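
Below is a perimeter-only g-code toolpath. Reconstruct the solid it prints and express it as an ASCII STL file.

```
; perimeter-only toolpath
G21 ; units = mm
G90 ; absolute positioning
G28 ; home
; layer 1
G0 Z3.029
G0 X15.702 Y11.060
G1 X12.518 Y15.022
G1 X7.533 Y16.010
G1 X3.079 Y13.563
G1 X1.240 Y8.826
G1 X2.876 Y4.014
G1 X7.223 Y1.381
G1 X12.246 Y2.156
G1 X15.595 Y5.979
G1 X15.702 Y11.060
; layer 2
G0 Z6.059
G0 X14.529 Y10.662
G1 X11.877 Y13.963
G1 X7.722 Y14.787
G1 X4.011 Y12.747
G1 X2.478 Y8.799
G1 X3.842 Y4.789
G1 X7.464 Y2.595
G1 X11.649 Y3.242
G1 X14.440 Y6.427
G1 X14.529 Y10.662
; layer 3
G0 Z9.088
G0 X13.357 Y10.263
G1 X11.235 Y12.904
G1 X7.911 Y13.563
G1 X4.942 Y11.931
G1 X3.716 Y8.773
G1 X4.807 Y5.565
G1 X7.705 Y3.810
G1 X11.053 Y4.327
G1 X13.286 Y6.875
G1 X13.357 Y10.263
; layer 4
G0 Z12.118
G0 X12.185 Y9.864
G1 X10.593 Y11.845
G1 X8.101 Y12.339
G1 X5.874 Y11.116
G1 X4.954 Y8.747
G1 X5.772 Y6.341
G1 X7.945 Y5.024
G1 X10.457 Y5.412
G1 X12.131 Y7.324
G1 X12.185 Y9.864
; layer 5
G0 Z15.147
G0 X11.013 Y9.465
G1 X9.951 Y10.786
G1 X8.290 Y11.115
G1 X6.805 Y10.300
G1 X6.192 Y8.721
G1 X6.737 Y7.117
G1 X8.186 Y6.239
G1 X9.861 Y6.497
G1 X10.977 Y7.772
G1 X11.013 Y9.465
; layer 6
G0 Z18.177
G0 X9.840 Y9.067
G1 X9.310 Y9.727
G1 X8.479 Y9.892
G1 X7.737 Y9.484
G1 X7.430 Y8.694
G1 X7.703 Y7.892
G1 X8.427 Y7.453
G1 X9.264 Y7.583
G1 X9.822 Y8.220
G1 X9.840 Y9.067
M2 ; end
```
solid part
  facet normal 0.0000 0.0000 -1.0000
    outer loop
      vertex 7.344 17.234 0.000
      vertex 13.160 16.081 0.000
      vertex 16.874 11.459 0.000
    endloop
  endfacet
  facet normal 0.0000 0.0000 -1.0000
    outer loop
      vertex 2.148 14.379 0.000
      vertex 7.344 17.234 0.000
      vertex 16.874 11.459 0.000
    endloop
  endfacet
  facet normal 0.0000 0.0000 -1.0000
    outer loop
      vertex 0.002 8.852 0.000
      vertex 2.148 14.379 0.000
      vertex 16.874 11.459 0.000
    endloop
  endfacet
  facet normal 0.0000 0.0000 -1.0000
    outer loop
      vertex 1.911 3.238 0.000
      vertex 0.002 8.852 0.000
      vertex 16.874 11.459 0.000
    endloop
  endfacet
  facet normal 0.0000 0.0000 -1.0000
    outer loop
      vertex 6.982 0.166 0.000
      vertex 1.911 3.238 0.000
      vertex 16.874 11.459 0.000
    endloop
  endfacet
  facet normal 0.0000 0.0000 -1.0000
    outer loop
      vertex 12.842 1.071 0.000
      vertex 6.982 0.166 0.000
      vertex 16.874 11.459 0.000
    endloop
  endfacet
  facet normal 0.0000 0.0000 -1.0000
    outer loop
      vertex 16.749 5.531 0.000
      vertex 12.842 1.071 0.000
      vertex 16.874 11.459 0.000
    endloop
  endfacet
  facet normal 0.7277 0.5847 0.3585
    outer loop
      vertex 16.874 11.459 0.000
      vertex 13.160 16.081 0.000
      vertex 8.668 8.668 21.206
    endloop
  endfacet
  facet normal 0.1815 0.9157 0.3586
    outer loop
      vertex 13.160 16.081 0.000
      vertex 7.344 17.234 0.000
      vertex 8.668 8.668 21.206
    endloop
  endfacet
  facet normal -0.4495 0.8181 0.3585
    outer loop
      vertex 7.344 17.234 0.000
      vertex 2.148 14.379 0.000
      vertex 8.668 8.668 21.206
    endloop
  endfacet
  facet normal -0.8702 0.3379 0.3586
    outer loop
      vertex 2.148 14.379 0.000
      vertex 0.002 8.852 0.000
      vertex 8.668 8.668 21.206
    endloop
  endfacet
  facet normal -0.8838 -0.3005 0.3586
    outer loop
      vertex 0.002 8.852 0.000
      vertex 1.911 3.238 0.000
      vertex 8.668 8.668 21.206
    endloop
  endfacet
  facet normal -0.4837 -0.7984 0.3586
    outer loop
      vertex 1.911 3.238 0.000
      vertex 6.982 0.166 0.000
      vertex 8.668 8.668 21.206
    endloop
  endfacet
  facet normal 0.1425 -0.9226 0.3586
    outer loop
      vertex 6.982 0.166 0.000
      vertex 12.842 1.071 0.000
      vertex 8.668 8.668 21.206
    endloop
  endfacet
  facet normal 0.7022 -0.6151 0.3586
    outer loop
      vertex 12.842 1.071 0.000
      vertex 16.749 5.531 0.000
      vertex 8.668 8.668 21.206
    endloop
  endfacet
  facet normal 0.9333 -0.0197 0.3586
    outer loop
      vertex 16.749 5.531 0.000
      vertex 16.874 11.459 0.000
      vertex 8.668 8.668 21.206
    endloop
  endfacet
endsolid part

The G0 Z moves step by Δz≈3.029 mm. The G1 loops shrink linearly with z, so the solid tapers from its base footprint up to z≈21.2. Closing with a flat bottom cap and the tapered top and triangulating gives 16 facets — a regular 9-sided pyramid, base circumscribed radius ≈ 8.67 mm, apex at z ≈ 21.2 mm.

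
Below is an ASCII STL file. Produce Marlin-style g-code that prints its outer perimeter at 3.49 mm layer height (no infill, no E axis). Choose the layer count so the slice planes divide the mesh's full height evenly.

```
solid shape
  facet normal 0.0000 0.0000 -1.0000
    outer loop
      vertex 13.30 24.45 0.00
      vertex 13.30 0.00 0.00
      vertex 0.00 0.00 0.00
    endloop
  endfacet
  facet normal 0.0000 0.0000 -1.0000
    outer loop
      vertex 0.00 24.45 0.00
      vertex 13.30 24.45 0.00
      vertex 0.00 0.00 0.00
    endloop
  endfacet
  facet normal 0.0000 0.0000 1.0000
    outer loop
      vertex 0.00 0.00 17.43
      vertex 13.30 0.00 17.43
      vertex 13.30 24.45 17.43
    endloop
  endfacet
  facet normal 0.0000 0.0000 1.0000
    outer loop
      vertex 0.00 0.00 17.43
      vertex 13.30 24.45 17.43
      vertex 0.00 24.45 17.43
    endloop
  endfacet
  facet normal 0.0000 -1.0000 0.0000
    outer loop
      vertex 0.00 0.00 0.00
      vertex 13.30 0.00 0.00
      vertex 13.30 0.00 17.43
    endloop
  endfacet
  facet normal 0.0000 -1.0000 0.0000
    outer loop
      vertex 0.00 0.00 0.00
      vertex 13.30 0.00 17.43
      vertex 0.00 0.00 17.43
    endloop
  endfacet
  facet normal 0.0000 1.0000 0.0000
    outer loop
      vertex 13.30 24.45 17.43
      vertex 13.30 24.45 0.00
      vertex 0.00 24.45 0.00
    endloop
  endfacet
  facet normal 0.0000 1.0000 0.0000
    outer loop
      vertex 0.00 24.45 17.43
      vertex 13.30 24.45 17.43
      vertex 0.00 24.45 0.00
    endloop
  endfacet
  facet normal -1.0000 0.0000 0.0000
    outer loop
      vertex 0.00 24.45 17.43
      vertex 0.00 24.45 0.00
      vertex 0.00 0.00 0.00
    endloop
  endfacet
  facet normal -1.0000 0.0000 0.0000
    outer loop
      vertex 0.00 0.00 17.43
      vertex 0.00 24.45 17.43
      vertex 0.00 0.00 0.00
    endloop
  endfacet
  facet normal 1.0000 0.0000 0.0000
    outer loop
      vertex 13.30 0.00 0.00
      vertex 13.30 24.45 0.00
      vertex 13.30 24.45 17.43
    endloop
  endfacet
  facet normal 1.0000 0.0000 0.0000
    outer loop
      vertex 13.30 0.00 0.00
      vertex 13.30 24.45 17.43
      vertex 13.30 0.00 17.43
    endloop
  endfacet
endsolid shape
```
; perimeter-only toolpath
G21 ; units = mm
G90 ; absolute positioning
G28 ; home
; layer 1
G0 Z3.49
G0 X0.00 Y0.00
G1 X13.30 Y0.00
G1 X13.30 Y24.45
G1 X0.00 Y24.45
G1 X0.00 Y0.00
; layer 2
G0 Z6.97
G0 X0.00 Y0.00
G1 X13.30 Y0.00
G1 X13.30 Y24.45
G1 X0.00 Y24.45
G1 X0.00 Y0.00
; layer 3
G0 Z10.46
G0 X0.00 Y0.00
G1 X13.30 Y0.00
G1 X13.30 Y24.45
G1 X0.00 Y24.45
G1 X0.00 Y0.00
; layer 4
G0 Z13.94
G0 X0.00 Y0.00
G1 X13.30 Y0.00
G1 X13.30 Y24.45
G1 X0.00 Y24.45
G1 X0.00 Y0.00
; layer 5
G0 Z17.43
G0 X0.00 Y0.00
G1 X13.30 Y0.00
G1 X13.30 Y24.45
G1 X0.00 Y24.45
G1 X0.00 Y0.00
M2 ; end

The solid is a rectangular box, roughly 13.3 × 24.4 mm footprint and 17.4 mm tall. Slicing at Δz = 3.49 mm — 5 equal slices spanning the solid's height, so layer i sits at z = i·h/5 — gives 5 non-empty perimeters. Each is a 4-segment closed polygon; G0 lifts to the layer z and rapids to the start vertex, then G1 traces the edges.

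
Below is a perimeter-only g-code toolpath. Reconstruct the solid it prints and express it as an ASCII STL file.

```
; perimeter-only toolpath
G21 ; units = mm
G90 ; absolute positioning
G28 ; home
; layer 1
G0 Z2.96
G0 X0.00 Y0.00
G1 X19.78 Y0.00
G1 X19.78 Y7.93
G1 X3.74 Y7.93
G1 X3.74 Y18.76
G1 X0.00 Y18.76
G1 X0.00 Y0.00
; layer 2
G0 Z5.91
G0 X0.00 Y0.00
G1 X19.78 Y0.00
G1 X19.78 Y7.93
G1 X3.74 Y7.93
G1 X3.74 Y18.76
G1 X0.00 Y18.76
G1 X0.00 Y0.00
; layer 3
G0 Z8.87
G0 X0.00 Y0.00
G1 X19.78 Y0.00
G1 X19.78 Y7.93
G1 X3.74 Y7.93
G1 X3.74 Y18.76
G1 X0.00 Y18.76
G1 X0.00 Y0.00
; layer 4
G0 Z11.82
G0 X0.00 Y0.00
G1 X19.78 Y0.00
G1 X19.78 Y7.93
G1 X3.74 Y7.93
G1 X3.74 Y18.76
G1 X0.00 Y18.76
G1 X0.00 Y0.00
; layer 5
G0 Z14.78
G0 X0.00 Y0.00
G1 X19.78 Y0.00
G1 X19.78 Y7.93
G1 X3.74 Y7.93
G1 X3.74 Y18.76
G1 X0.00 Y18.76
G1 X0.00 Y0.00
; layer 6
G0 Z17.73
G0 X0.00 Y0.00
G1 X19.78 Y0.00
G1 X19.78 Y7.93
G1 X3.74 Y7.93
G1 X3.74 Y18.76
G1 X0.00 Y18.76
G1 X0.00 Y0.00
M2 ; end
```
solid part
  facet normal 0.0000 0.0000 -1.0000
    outer loop
      vertex 19.78 7.93 0.00
      vertex 19.78 0.00 0.00
      vertex 0.00 0.00 0.00
    endloop
  endfacet
  facet normal 0.0000 0.0000 -1.0000
    outer loop
      vertex 3.74 7.93 0.00
      vertex 19.78 7.93 0.00
      vertex 0.00 0.00 0.00
    endloop
  endfacet
  facet normal 0.0000 0.0000 -1.0000
    outer loop
      vertex 3.74 18.76 0.00
      vertex 3.74 7.93 0.00
      vertex 0.00 0.00 0.00
    endloop
  endfacet
  facet normal 0.0000 0.0000 -1.0000
    outer loop
      vertex 0.00 18.76 0.00
      vertex 3.74 18.76 0.00
      vertex 0.00 0.00 0.00
    endloop
  endfacet
  facet normal 0.0000 0.0000 1.0000
    outer loop
      vertex 0.00 0.00 17.73
      vertex 19.78 0.00 17.73
      vertex 19.78 7.93 17.73
    endloop
  endfacet
  facet normal 0.0000 0.0000 1.0000
    outer loop
      vertex 0.00 0.00 17.73
      vertex 19.78 7.93 17.73
      vertex 3.74 7.93 17.73
    endloop
  endfacet
  facet normal 0.0000 0.0000 1.0000
    outer loop
      vertex 0.00 0.00 17.73
      vertex 3.74 7.93 17.73
      vertex 3.74 18.76 17.73
    endloop
  endfacet
  facet normal 0.0000 0.0000 1.0000
    outer loop
      vertex 0.00 0.00 17.73
      vertex 3.74 18.76 17.73
      vertex 0.00 18.76 17.73
    endloop
  endfacet
  facet normal 0.0000 -1.0000 0.0000
    outer loop
      vertex 0.00 0.00 0.00
      vertex 19.78 0.00 0.00
      vertex 19.78 0.00 17.73
    endloop
  endfacet
  facet normal 0.0000 -1.0000 0.0000
    outer loop
      vertex 0.00 0.00 0.00
      vertex 19.78 0.00 17.73
      vertex 0.00 0.00 17.73
    endloop
  endfacet
  facet normal 1.0000 0.0000 0.0000
    outer loop
      vertex 19.78 0.00 0.00
      vertex 19.78 7.93 0.00
      vertex 19.78 7.93 17.73
    endloop
  endfacet
  facet normal 1.0000 0.0000 0.0000
    outer loop
      vertex 19.78 0.00 0.00
      vertex 19.78 7.93 17.73
      vertex 19.78 0.00 17.73
    endloop
  endfacet
  facet normal 0.0000 1.0000 0.0000
    outer loop
      vertex 19.78 7.93 0.00
      vertex 3.74 7.93 0.00
      vertex 3.74 7.93 17.73
    endloop
  endfacet
  facet normal 0.0000 1.0000 0.0000
    outer loop
      vertex 19.78 7.93 0.00
      vertex 3.74 7.93 17.73
      vertex 19.78 7.93 17.73
    endloop
  endfacet
  facet normal 1.0000 0.0000 0.0000
    outer loop
      vertex 3.74 7.93 0.00
      vertex 3.74 18.76 0.00
      vertex 3.74 18.76 17.73
    endloop
  endfacet
  facet normal 1.0000 0.0000 0.0000
    outer loop
      vertex 3.74 7.93 0.00
      vertex 3.74 18.76 17.73
      vertex 3.74 7.93 17.73
    endloop
  endfacet
  facet normal 0.0000 1.0000 0.0000
    outer loop
      vertex 3.74 18.76 0.00
      vertex 0.00 18.76 0.00
      vertex 0.00 18.76 17.73
    endloop
  endfacet
  facet normal 0.0000 1.0000 0.0000
    outer loop
      vertex 3.74 18.76 0.00
      vertex 0.00 18.76 17.73
      vertex 3.74 18.76 17.73
    endloop
  endfacet
  facet normal -1.0000 0.0000 0.0000
    outer loop
      vertex 0.00 18.76 0.00
      vertex 0.00 0.00 0.00
      vertex 0.00 0.00 17.73
    endloop
  endfacet
  facet normal -1.0000 0.0000 0.0000
    outer loop
      vertex 0.00 18.76 0.00
      vertex 0.00 0.00 17.73
      vertex 0.00 18.76 17.73
    endloop
  endfacet
endsolid part

The G0 Z moves step by Δz≈2.96 mm. Every layer's G1 loop is the same polygon, so the solid is a straight extrusion of it from z=0 to z≈17.7. Closing with flat bottom and top caps and triangulating gives 20 facets — an L-shaped prism: outer 19.8 × 18.8 mm, arm thicknesses ≈ 7.93 mm (horizontal) and 3.74 mm (vertical), extruded 17.7 mm in z.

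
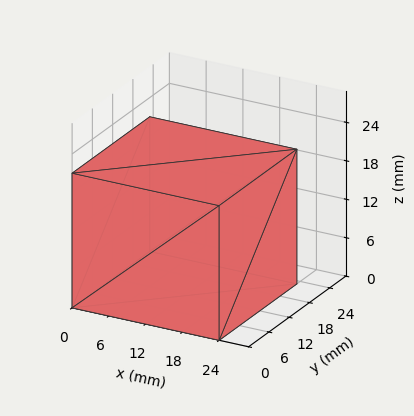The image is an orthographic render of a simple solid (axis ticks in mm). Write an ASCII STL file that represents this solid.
Reading the render: the shape is a rectangular box, roughly 24 × 23 mm footprint and 21 mm tall (dimensions read to the nearest mm from the axis ticks). For the STL, each face is triangulated and given an outward normal.

solid part
  facet normal 0.0000 0.0000 -1.0000
    outer loop
      vertex 24.0 23.0 0.0
      vertex 24.0 0.0 0.0
      vertex 0.0 0.0 0.0
    endloop
  endfacet
  facet normal 0.0000 0.0000 -1.0000
    outer loop
      vertex 0.0 23.0 0.0
      vertex 24.0 23.0 0.0
      vertex 0.0 0.0 0.0
    endloop
  endfacet
  facet normal 0.0000 0.0000 1.0000
    outer loop
      vertex 0.0 0.0 21.0
      vertex 24.0 0.0 21.0
      vertex 24.0 23.0 21.0
    endloop
  endfacet
  facet normal 0.0000 0.0000 1.0000
    outer loop
      vertex 0.0 0.0 21.0
      vertex 24.0 23.0 21.0
      vertex 0.0 23.0 21.0
    endloop
  endfacet
  facet normal 0.0000 -1.0000 0.0000
    outer loop
      vertex 0.0 0.0 0.0
      vertex 24.0 0.0 0.0
      vertex 24.0 0.0 21.0
    endloop
  endfacet
  facet normal 0.0000 -1.0000 0.0000
    outer loop
      vertex 0.0 0.0 0.0
      vertex 24.0 0.0 21.0
      vertex 0.0 0.0 21.0
    endloop
  endfacet
  facet normal 0.0000 1.0000 0.0000
    outer loop
      vertex 24.0 23.0 21.0
      vertex 24.0 23.0 0.0
      vertex 0.0 23.0 0.0
    endloop
  endfacet
  facet normal 0.0000 1.0000 0.0000
    outer loop
      vertex 0.0 23.0 21.0
      vertex 24.0 23.0 21.0
      vertex 0.0 23.0 0.0
    endloop
  endfacet
  facet normal -1.0000 0.0000 0.0000
    outer loop
      vertex 0.0 23.0 21.0
      vertex 0.0 23.0 0.0
      vertex 0.0 0.0 0.0
    endloop
  endfacet
  facet normal -1.0000 0.0000 0.0000
    outer loop
      vertex 0.0 0.0 21.0
      vertex 0.0 23.0 21.0
      vertex 0.0 0.0 0.0
    endloop
  endfacet
  facet normal 1.0000 0.0000 0.0000
    outer loop
      vertex 24.0 0.0 0.0
      vertex 24.0 23.0 0.0
      vertex 24.0 23.0 21.0
    endloop
  endfacet
  facet normal 1.0000 0.0000 0.0000
    outer loop
      vertex 24.0 0.0 0.0
      vertex 24.0 23.0 21.0
      vertex 24.0 0.0 21.0
    endloop
  endfacet
endsolid part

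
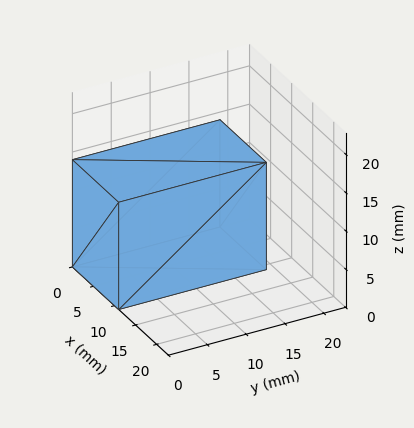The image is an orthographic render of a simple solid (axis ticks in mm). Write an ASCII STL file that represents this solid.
Reading the render: the shape is a rectangular box, roughly 11 × 19 mm footprint and 14 mm tall (dimensions read to the nearest mm from the axis ticks). For the STL, each face is triangulated and given an outward normal.

solid part
  facet normal 0.0000 0.0000 -1.0000
    outer loop
      vertex 11.000 19.000 0.000
      vertex 11.000 0.000 0.000
      vertex 0.000 0.000 0.000
    endloop
  endfacet
  facet normal 0.0000 0.0000 -1.0000
    outer loop
      vertex 0.000 19.000 0.000
      vertex 11.000 19.000 0.000
      vertex 0.000 0.000 0.000
    endloop
  endfacet
  facet normal 0.0000 0.0000 1.0000
    outer loop
      vertex 0.000 0.000 14.000
      vertex 11.000 0.000 14.000
      vertex 11.000 19.000 14.000
    endloop
  endfacet
  facet normal 0.0000 0.0000 1.0000
    outer loop
      vertex 0.000 0.000 14.000
      vertex 11.000 19.000 14.000
      vertex 0.000 19.000 14.000
    endloop
  endfacet
  facet normal 0.0000 -1.0000 0.0000
    outer loop
      vertex 0.000 0.000 0.000
      vertex 11.000 0.000 0.000
      vertex 11.000 0.000 14.000
    endloop
  endfacet
  facet normal 0.0000 -1.0000 0.0000
    outer loop
      vertex 0.000 0.000 0.000
      vertex 11.000 0.000 14.000
      vertex 0.000 0.000 14.000
    endloop
  endfacet
  facet normal 0.0000 1.0000 0.0000
    outer loop
      vertex 11.000 19.000 14.000
      vertex 11.000 19.000 0.000
      vertex 0.000 19.000 0.000
    endloop
  endfacet
  facet normal 0.0000 1.0000 0.0000
    outer loop
      vertex 0.000 19.000 14.000
      vertex 11.000 19.000 14.000
      vertex 0.000 19.000 0.000
    endloop
  endfacet
  facet normal -1.0000 0.0000 0.0000
    outer loop
      vertex 0.000 19.000 14.000
      vertex 0.000 19.000 0.000
      vertex 0.000 0.000 0.000
    endloop
  endfacet
  facet normal -1.0000 0.0000 0.0000
    outer loop
      vertex 0.000 0.000 14.000
      vertex 0.000 19.000 14.000
      vertex 0.000 0.000 0.000
    endloop
  endfacet
  facet normal 1.0000 0.0000 0.0000
    outer loop
      vertex 11.000 0.000 0.000
      vertex 11.000 19.000 0.000
      vertex 11.000 19.000 14.000
    endloop
  endfacet
  facet normal 1.0000 0.0000 0.0000
    outer loop
      vertex 11.000 0.000 0.000
      vertex 11.000 19.000 14.000
      vertex 11.000 0.000 14.000
    endloop
  endfacet
endsolid part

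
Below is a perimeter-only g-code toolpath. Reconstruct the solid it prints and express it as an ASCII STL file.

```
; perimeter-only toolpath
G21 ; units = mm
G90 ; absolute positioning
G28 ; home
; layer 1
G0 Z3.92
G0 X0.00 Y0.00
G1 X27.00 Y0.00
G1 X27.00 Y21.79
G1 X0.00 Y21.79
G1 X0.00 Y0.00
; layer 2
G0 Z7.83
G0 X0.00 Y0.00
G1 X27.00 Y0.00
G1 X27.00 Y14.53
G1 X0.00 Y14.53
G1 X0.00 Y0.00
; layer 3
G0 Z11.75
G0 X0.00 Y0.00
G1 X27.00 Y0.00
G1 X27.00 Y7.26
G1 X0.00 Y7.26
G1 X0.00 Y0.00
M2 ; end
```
solid part
  facet normal 0.0000 0.0000 -1.0000
    outer loop
      vertex 27.00 29.05 0.00
      vertex 27.00 0.00 0.00
      vertex 0.00 0.00 0.00
    endloop
  endfacet
  facet normal 0.0000 0.0000 -1.0000
    outer loop
      vertex 0.00 29.05 0.00
      vertex 27.00 29.05 0.00
      vertex 0.00 0.00 0.00
    endloop
  endfacet
  facet normal 0.0000 -1.0000 0.0000
    outer loop
      vertex 0.00 0.00 0.00
      vertex 27.00 0.00 0.00
      vertex 27.00 0.00 15.67
    endloop
  endfacet
  facet normal 0.0000 -1.0000 0.0000
    outer loop
      vertex 0.00 0.00 0.00
      vertex 27.00 0.00 15.67
      vertex 0.00 0.00 15.67
    endloop
  endfacet
  facet normal 0.0000 0.4748 0.8801
    outer loop
      vertex 0.00 0.00 15.67
      vertex 27.00 0.00 15.67
      vertex 27.00 29.05 0.00
    endloop
  endfacet
  facet normal 0.0000 0.4748 0.8801
    outer loop
      vertex 0.00 0.00 15.67
      vertex 27.00 29.05 0.00
      vertex 0.00 29.05 0.00
    endloop
  endfacet
  facet normal -1.0000 0.0000 0.0000
    outer loop
      vertex 0.00 0.00 15.67
      vertex 0.00 29.05 0.00
      vertex 0.00 0.00 0.00
    endloop
  endfacet
  facet normal 1.0000 0.0000 0.0000
    outer loop
      vertex 27.00 0.00 0.00
      vertex 27.00 29.05 0.00
      vertex 27.00 0.00 15.67
    endloop
  endfacet
endsolid part

The G0 Z moves step by Δz≈3.92 mm. The G1 loops shrink linearly with z, so the solid tapers from its base footprint up to z≈15.7. Closing with a flat bottom cap and the tapered top and triangulating gives 8 facets — a wedge (ramp): 27 × 29.1 mm base, rising to 15.7 mm along the y=0 edge and sloping linearly to z=0 at y=29.1.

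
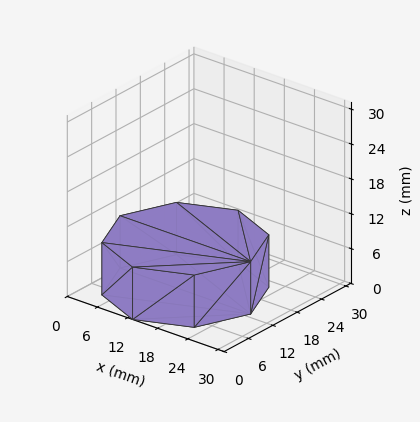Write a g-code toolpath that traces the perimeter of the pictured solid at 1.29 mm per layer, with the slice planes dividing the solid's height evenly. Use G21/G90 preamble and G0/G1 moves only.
Reading the render: the shape is a regular 8-sided prism (a cylinder approximated with 8 flat sides), circumscribed radius ≈ 13 mm, height ≈ 9 mm (dimensions read to the nearest mm from the axis ticks). For the g-code, the solid's height is divided into equal slices at the stated Δz and each level perimeter traced with G1 moves after a G0 lift.

; perimeter-only toolpath
G21 ; units = mm
G90 ; absolute positioning
G28 ; home
; layer 1
G0 Z1.29
G0 X26.00 Y13.00
G1 X22.19 Y22.19
G1 X13.00 Y26.00
G1 X3.81 Y22.19
G1 X0.00 Y13.00
G1 X3.81 Y3.81
G1 X13.00 Y0.00
G1 X22.19 Y3.81
G1 X26.00 Y13.00
; layer 2
G0 Z2.57
G0 X26.00 Y13.00
G1 X22.19 Y22.19
G1 X13.00 Y26.00
G1 X3.81 Y22.19
G1 X0.00 Y13.00
G1 X3.81 Y3.81
G1 X13.00 Y0.00
G1 X22.19 Y3.81
G1 X26.00 Y13.00
; layer 3
G0 Z3.86
G0 X26.00 Y13.00
G1 X22.19 Y22.19
G1 X13.00 Y26.00
G1 X3.81 Y22.19
G1 X0.00 Y13.00
G1 X3.81 Y3.81
G1 X13.00 Y0.00
G1 X22.19 Y3.81
G1 X26.00 Y13.00
; layer 4
G0 Z5.14
G0 X26.00 Y13.00
G1 X22.19 Y22.19
G1 X13.00 Y26.00
G1 X3.81 Y22.19
G1 X0.00 Y13.00
G1 X3.81 Y3.81
G1 X13.00 Y0.00
G1 X22.19 Y3.81
G1 X26.00 Y13.00
; layer 5
G0 Z6.43
G0 X26.00 Y13.00
G1 X22.19 Y22.19
G1 X13.00 Y26.00
G1 X3.81 Y22.19
G1 X0.00 Y13.00
G1 X3.81 Y3.81
G1 X13.00 Y0.00
G1 X22.19 Y3.81
G1 X26.00 Y13.00
; layer 6
G0 Z7.71
G0 X26.00 Y13.00
G1 X22.19 Y22.19
G1 X13.00 Y26.00
G1 X3.81 Y22.19
G1 X0.00 Y13.00
G1 X3.81 Y3.81
G1 X13.00 Y0.00
G1 X22.19 Y3.81
G1 X26.00 Y13.00
; layer 7
G0 Z9.00
G0 X26.00 Y13.00
G1 X22.19 Y22.19
G1 X13.00 Y26.00
G1 X3.81 Y22.19
G1 X0.00 Y13.00
G1 X3.81 Y3.81
G1 X13.00 Y0.00
G1 X22.19 Y3.81
G1 X26.00 Y13.00
M2 ; end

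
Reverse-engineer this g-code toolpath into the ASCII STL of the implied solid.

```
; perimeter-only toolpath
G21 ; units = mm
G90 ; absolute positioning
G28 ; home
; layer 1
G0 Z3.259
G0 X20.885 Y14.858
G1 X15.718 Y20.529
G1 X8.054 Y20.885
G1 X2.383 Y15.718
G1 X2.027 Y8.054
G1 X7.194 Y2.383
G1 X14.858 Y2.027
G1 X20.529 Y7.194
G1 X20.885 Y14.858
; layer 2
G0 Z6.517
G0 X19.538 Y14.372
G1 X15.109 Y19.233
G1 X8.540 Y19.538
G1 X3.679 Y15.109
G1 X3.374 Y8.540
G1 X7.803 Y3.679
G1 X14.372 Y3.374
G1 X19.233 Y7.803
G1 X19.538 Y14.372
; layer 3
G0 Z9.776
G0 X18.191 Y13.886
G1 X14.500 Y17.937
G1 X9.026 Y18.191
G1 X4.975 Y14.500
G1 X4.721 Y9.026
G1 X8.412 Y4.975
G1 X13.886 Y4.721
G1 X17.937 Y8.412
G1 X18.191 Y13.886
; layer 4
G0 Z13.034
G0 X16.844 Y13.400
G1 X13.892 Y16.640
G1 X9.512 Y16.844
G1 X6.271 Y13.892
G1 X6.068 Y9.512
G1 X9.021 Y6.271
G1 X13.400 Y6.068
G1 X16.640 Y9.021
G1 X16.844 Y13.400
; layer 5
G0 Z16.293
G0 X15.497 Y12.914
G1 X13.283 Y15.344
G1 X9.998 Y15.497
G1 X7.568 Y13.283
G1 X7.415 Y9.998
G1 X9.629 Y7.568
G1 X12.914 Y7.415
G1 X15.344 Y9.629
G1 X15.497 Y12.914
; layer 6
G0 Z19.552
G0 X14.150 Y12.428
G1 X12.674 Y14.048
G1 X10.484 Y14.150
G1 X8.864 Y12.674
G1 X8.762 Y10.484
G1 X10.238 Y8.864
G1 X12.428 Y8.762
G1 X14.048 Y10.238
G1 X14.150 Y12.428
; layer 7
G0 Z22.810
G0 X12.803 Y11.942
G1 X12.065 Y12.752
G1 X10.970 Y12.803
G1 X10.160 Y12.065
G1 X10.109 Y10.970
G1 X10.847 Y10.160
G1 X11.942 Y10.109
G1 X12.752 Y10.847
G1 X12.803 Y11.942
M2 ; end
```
solid part
  facet normal 0.0000 0.0000 -1.0000
    outer loop
      vertex 7.568 22.232 0.000
      vertex 16.327 21.825 0.000
      vertex 22.232 15.344 0.000
    endloop
  endfacet
  facet normal 0.0000 0.0000 -1.0000
    outer loop
      vertex 1.087 16.327 0.000
      vertex 7.568 22.232 0.000
      vertex 22.232 15.344 0.000
    endloop
  endfacet
  facet normal 0.0000 0.0000 -1.0000
    outer loop
      vertex 0.680 7.568 0.000
      vertex 1.087 16.327 0.000
      vertex 22.232 15.344 0.000
    endloop
  endfacet
  facet normal 0.0000 0.0000 -1.0000
    outer loop
      vertex 6.585 1.087 0.000
      vertex 0.680 7.568 0.000
      vertex 22.232 15.344 0.000
    endloop
  endfacet
  facet normal 0.0000 0.0000 -1.0000
    outer loop
      vertex 15.344 0.680 0.000
      vertex 6.585 1.087 0.000
      vertex 22.232 15.344 0.000
    endloop
  endfacet
  facet normal 0.0000 0.0000 -1.0000
    outer loop
      vertex 21.825 6.585 0.000
      vertex 15.344 0.680 0.000
      vertex 22.232 15.344 0.000
    endloop
  endfacet
  facet normal 0.6849 0.6240 0.3762
    outer loop
      vertex 22.232 15.344 0.000
      vertex 16.327 21.825 0.000
      vertex 11.456 11.456 26.069
    endloop
  endfacet
  facet normal 0.0430 0.9255 0.3762
    outer loop
      vertex 16.327 21.825 0.000
      vertex 7.568 22.232 0.000
      vertex 11.456 11.456 26.069
    endloop
  endfacet
  facet normal -0.6240 0.6849 0.3762
    outer loop
      vertex 7.568 22.232 0.000
      vertex 1.087 16.327 0.000
      vertex 11.456 11.456 26.069
    endloop
  endfacet
  facet normal -0.9255 0.0430 0.3762
    outer loop
      vertex 1.087 16.327 0.000
      vertex 0.680 7.568 0.000
      vertex 11.456 11.456 26.069
    endloop
  endfacet
  facet normal -0.6849 -0.6240 0.3762
    outer loop
      vertex 0.680 7.568 0.000
      vertex 6.585 1.087 0.000
      vertex 11.456 11.456 26.069
    endloop
  endfacet
  facet normal -0.0430 -0.9255 0.3762
    outer loop
      vertex 6.585 1.087 0.000
      vertex 15.344 0.680 0.000
      vertex 11.456 11.456 26.069
    endloop
  endfacet
  facet normal 0.6240 -0.6849 0.3762
    outer loop
      vertex 15.344 0.680 0.000
      vertex 21.825 6.585 0.000
      vertex 11.456 11.456 26.069
    endloop
  endfacet
  facet normal 0.9255 -0.0430 0.3762
    outer loop
      vertex 21.825 6.585 0.000
      vertex 22.232 15.344 0.000
      vertex 11.456 11.456 26.069
    endloop
  endfacet
endsolid part

The G0 Z moves step by Δz≈3.259 mm. The G1 loops shrink linearly with z, so the solid tapers from its base footprint up to z≈26.1. Closing with a flat bottom cap and the tapered top and triangulating gives 14 facets — a regular 8-sided pyramid, base circumscribed radius ≈ 11.5 mm, apex at z ≈ 26.1 mm.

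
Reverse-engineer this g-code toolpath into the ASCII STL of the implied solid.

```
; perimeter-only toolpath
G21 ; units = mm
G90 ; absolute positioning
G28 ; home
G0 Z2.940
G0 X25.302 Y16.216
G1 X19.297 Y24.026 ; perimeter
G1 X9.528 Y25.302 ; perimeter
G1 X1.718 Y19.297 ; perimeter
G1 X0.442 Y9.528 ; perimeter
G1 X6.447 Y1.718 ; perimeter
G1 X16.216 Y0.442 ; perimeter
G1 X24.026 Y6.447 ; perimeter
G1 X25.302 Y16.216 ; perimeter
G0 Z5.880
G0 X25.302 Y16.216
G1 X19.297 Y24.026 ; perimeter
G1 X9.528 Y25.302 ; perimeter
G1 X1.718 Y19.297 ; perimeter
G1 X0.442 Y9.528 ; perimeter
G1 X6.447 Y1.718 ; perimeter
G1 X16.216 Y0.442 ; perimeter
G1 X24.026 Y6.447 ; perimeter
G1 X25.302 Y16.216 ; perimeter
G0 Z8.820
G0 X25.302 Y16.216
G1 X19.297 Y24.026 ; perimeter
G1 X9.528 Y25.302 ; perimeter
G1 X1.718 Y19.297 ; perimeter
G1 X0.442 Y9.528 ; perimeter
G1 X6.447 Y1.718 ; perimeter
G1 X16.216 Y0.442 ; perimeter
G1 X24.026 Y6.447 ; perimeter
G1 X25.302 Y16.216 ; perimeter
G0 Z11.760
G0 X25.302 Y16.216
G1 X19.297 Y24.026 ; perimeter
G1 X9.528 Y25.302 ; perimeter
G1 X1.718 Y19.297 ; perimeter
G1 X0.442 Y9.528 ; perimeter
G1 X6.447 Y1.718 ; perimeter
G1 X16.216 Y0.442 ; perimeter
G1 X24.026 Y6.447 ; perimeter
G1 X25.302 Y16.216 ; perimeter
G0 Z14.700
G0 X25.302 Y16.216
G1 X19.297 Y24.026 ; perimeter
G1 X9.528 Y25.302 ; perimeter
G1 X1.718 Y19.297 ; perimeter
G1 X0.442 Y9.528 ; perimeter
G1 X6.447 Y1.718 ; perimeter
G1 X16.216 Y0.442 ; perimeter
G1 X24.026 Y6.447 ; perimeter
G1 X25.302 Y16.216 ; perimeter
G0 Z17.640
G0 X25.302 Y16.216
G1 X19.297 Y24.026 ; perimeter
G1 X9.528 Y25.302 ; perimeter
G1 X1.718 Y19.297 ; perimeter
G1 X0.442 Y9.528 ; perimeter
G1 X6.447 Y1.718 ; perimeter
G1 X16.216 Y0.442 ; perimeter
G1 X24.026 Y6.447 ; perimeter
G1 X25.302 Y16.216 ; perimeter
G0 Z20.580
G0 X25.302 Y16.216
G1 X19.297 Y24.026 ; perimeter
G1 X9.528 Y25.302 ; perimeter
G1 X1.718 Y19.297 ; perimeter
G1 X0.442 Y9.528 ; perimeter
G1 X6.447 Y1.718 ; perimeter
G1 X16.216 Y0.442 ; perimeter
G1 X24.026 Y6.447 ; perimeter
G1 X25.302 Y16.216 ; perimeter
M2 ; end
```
solid part
  facet normal 0.0000 0.0000 -1.0000
    outer loop
      vertex 9.528 25.302 0.000
      vertex 19.297 24.026 0.000
      vertex 25.302 16.216 0.000
    endloop
  endfacet
  facet normal 0.0000 0.0000 -1.0000
    outer loop
      vertex 1.718 19.297 0.000
      vertex 9.528 25.302 0.000
      vertex 25.302 16.216 0.000
    endloop
  endfacet
  facet normal 0.0000 0.0000 -1.0000
    outer loop
      vertex 0.442 9.528 0.000
      vertex 1.718 19.297 0.000
      vertex 25.302 16.216 0.000
    endloop
  endfacet
  facet normal 0.0000 0.0000 -1.0000
    outer loop
      vertex 6.447 1.718 0.000
      vertex 0.442 9.528 0.000
      vertex 25.302 16.216 0.000
    endloop
  endfacet
  facet normal 0.0000 0.0000 -1.0000
    outer loop
      vertex 16.216 0.442 0.000
      vertex 6.447 1.718 0.000
      vertex 25.302 16.216 0.000
    endloop
  endfacet
  facet normal 0.0000 0.0000 -1.0000
    outer loop
      vertex 24.026 6.447 0.000
      vertex 16.216 0.442 0.000
      vertex 25.302 16.216 0.000
    endloop
  endfacet
  facet normal 0.0000 0.0000 1.0000
    outer loop
      vertex 25.302 16.216 20.580
      vertex 19.297 24.026 20.580
      vertex 9.528 25.302 20.580
    endloop
  endfacet
  facet normal 0.0000 0.0000 1.0000
    outer loop
      vertex 25.302 16.216 20.580
      vertex 9.528 25.302 20.580
      vertex 1.718 19.297 20.580
    endloop
  endfacet
  facet normal 0.0000 0.0000 1.0000
    outer loop
      vertex 25.302 16.216 20.580
      vertex 1.718 19.297 20.580
      vertex 0.442 9.528 20.580
    endloop
  endfacet
  facet normal 0.0000 0.0000 1.0000
    outer loop
      vertex 25.302 16.216 20.580
      vertex 0.442 9.528 20.580
      vertex 6.447 1.718 20.580
    endloop
  endfacet
  facet normal 0.0000 0.0000 1.0000
    outer loop
      vertex 25.302 16.216 20.580
      vertex 6.447 1.718 20.580
      vertex 16.216 0.442 20.580
    endloop
  endfacet
  facet normal 0.0000 0.0000 1.0000
    outer loop
      vertex 25.302 16.216 20.580
      vertex 16.216 0.442 20.580
      vertex 24.026 6.447 20.580
    endloop
  endfacet
  facet normal 0.7928 0.6095 0.0000
    outer loop
      vertex 25.302 16.216 0.000
      vertex 19.297 24.026 0.000
      vertex 19.297 24.026 20.580
    endloop
  endfacet
  facet normal 0.7928 0.6095 0.0000
    outer loop
      vertex 25.302 16.216 0.000
      vertex 19.297 24.026 20.580
      vertex 25.302 16.216 20.580
    endloop
  endfacet
  facet normal 0.1295 0.9916 0.0000
    outer loop
      vertex 19.297 24.026 0.000
      vertex 9.528 25.302 0.000
      vertex 9.528 25.302 20.580
    endloop
  endfacet
  facet normal 0.1295 0.9916 0.0000
    outer loop
      vertex 19.297 24.026 0.000
      vertex 9.528 25.302 20.580
      vertex 19.297 24.026 20.580
    endloop
  endfacet
  facet normal -0.6095 0.7928 0.0000
    outer loop
      vertex 9.528 25.302 0.000
      vertex 1.718 19.297 0.000
      vertex 1.718 19.297 20.580
    endloop
  endfacet
  facet normal -0.6095 0.7928 0.0000
    outer loop
      vertex 9.528 25.302 0.000
      vertex 1.718 19.297 20.580
      vertex 9.528 25.302 20.580
    endloop
  endfacet
  facet normal -0.9916 0.1295 0.0000
    outer loop
      vertex 1.718 19.297 0.000
      vertex 0.442 9.528 0.000
      vertex 0.442 9.528 20.580
    endloop
  endfacet
  facet normal -0.9916 0.1295 0.0000
    outer loop
      vertex 1.718 19.297 0.000
      vertex 0.442 9.528 20.580
      vertex 1.718 19.297 20.580
    endloop
  endfacet
  facet normal -0.7928 -0.6095 0.0000
    outer loop
      vertex 0.442 9.528 0.000
      vertex 6.447 1.718 0.000
      vertex 6.447 1.718 20.580
    endloop
  endfacet
  facet normal -0.7928 -0.6095 0.0000
    outer loop
      vertex 0.442 9.528 0.000
      vertex 6.447 1.718 20.580
      vertex 0.442 9.528 20.580
    endloop
  endfacet
  facet normal -0.1295 -0.9916 0.0000
    outer loop
      vertex 6.447 1.718 0.000
      vertex 16.216 0.442 0.000
      vertex 16.216 0.442 20.580
    endloop
  endfacet
  facet normal -0.1295 -0.9916 0.0000
    outer loop
      vertex 6.447 1.718 0.000
      vertex 16.216 0.442 20.580
      vertex 6.447 1.718 20.580
    endloop
  endfacet
  facet normal 0.6095 -0.7928 0.0000
    outer loop
      vertex 16.216 0.442 0.000
      vertex 24.026 6.447 0.000
      vertex 24.026 6.447 20.580
    endloop
  endfacet
  facet normal 0.6095 -0.7928 0.0000
    outer loop
      vertex 16.216 0.442 0.000
      vertex 24.026 6.447 20.580
      vertex 16.216 0.442 20.580
    endloop
  endfacet
  facet normal 0.9916 -0.1295 0.0000
    outer loop
      vertex 24.026 6.447 0.000
      vertex 25.302 16.216 0.000
      vertex 25.302 16.216 20.580
    endloop
  endfacet
  facet normal 0.9916 -0.1295 0.0000
    outer loop
      vertex 24.026 6.447 0.000
      vertex 25.302 16.216 20.580
      vertex 24.026 6.447 20.580
    endloop
  endfacet
endsolid part

The G0 Z moves step by Δz≈2.940 mm. Every layer's G1 loop is the same polygon, so the solid is a straight extrusion of it from z=0 to z≈20.6. Closing with flat bottom and top caps and triangulating gives 28 facets — a regular 8-sided prism (a cylinder approximated with 8 flat sides), circumscribed radius ≈ 12.9 mm, height ≈ 20.6 mm.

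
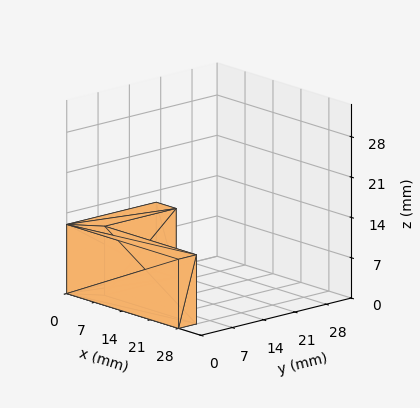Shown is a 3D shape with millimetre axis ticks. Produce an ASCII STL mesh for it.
Reading the render: the shape is an L-shaped prism: outer 28 × 20 mm, arm thicknesses ≈ 4 mm (horizontal) and 5 mm (vertical), extruded 12 mm in z (dimensions read to the nearest mm from the axis ticks). For the STL, each face is triangulated and given an outward normal.

solid part
  facet normal 0.0000 0.0000 -1.0000
    outer loop
      vertex 28.0 4.0 0.0
      vertex 28.0 0.0 0.0
      vertex 0.0 0.0 0.0
    endloop
  endfacet
  facet normal 0.0000 0.0000 -1.0000
    outer loop
      vertex 5.0 4.0 0.0
      vertex 28.0 4.0 0.0
      vertex 0.0 0.0 0.0
    endloop
  endfacet
  facet normal 0.0000 0.0000 -1.0000
    outer loop
      vertex 5.0 20.0 0.0
      vertex 5.0 4.0 0.0
      vertex 0.0 0.0 0.0
    endloop
  endfacet
  facet normal 0.0000 0.0000 -1.0000
    outer loop
      vertex 0.0 20.0 0.0
      vertex 5.0 20.0 0.0
      vertex 0.0 0.0 0.0
    endloop
  endfacet
  facet normal 0.0000 0.0000 1.0000
    outer loop
      vertex 0.0 0.0 12.0
      vertex 28.0 0.0 12.0
      vertex 28.0 4.0 12.0
    endloop
  endfacet
  facet normal 0.0000 0.0000 1.0000
    outer loop
      vertex 0.0 0.0 12.0
      vertex 28.0 4.0 12.0
      vertex 5.0 4.0 12.0
    endloop
  endfacet
  facet normal 0.0000 0.0000 1.0000
    outer loop
      vertex 0.0 0.0 12.0
      vertex 5.0 4.0 12.0
      vertex 5.0 20.0 12.0
    endloop
  endfacet
  facet normal 0.0000 0.0000 1.0000
    outer loop
      vertex 0.0 0.0 12.0
      vertex 5.0 20.0 12.0
      vertex 0.0 20.0 12.0
    endloop
  endfacet
  facet normal 0.0000 -1.0000 0.0000
    outer loop
      vertex 0.0 0.0 0.0
      vertex 28.0 0.0 0.0
      vertex 28.0 0.0 12.0
    endloop
  endfacet
  facet normal 0.0000 -1.0000 0.0000
    outer loop
      vertex 0.0 0.0 0.0
      vertex 28.0 0.0 12.0
      vertex 0.0 0.0 12.0
    endloop
  endfacet
  facet normal 1.0000 0.0000 0.0000
    outer loop
      vertex 28.0 0.0 0.0
      vertex 28.0 4.0 0.0
      vertex 28.0 4.0 12.0
    endloop
  endfacet
  facet normal 1.0000 0.0000 0.0000
    outer loop
      vertex 28.0 0.0 0.0
      vertex 28.0 4.0 12.0
      vertex 28.0 0.0 12.0
    endloop
  endfacet
  facet normal 0.0000 1.0000 0.0000
    outer loop
      vertex 28.0 4.0 0.0
      vertex 5.0 4.0 0.0
      vertex 5.0 4.0 12.0
    endloop
  endfacet
  facet normal 0.0000 1.0000 0.0000
    outer loop
      vertex 28.0 4.0 0.0
      vertex 5.0 4.0 12.0
      vertex 28.0 4.0 12.0
    endloop
  endfacet
  facet normal 1.0000 0.0000 0.0000
    outer loop
      vertex 5.0 4.0 0.0
      vertex 5.0 20.0 0.0
      vertex 5.0 20.0 12.0
    endloop
  endfacet
  facet normal 1.0000 0.0000 0.0000
    outer loop
      vertex 5.0 4.0 0.0
      vertex 5.0 20.0 12.0
      vertex 5.0 4.0 12.0
    endloop
  endfacet
  facet normal 0.0000 1.0000 0.0000
    outer loop
      vertex 5.0 20.0 0.0
      vertex 0.0 20.0 0.0
      vertex 0.0 20.0 12.0
    endloop
  endfacet
  facet normal 0.0000 1.0000 0.0000
    outer loop
      vertex 5.0 20.0 0.0
      vertex 0.0 20.0 12.0
      vertex 5.0 20.0 12.0
    endloop
  endfacet
  facet normal -1.0000 0.0000 0.0000
    outer loop
      vertex 0.0 20.0 0.0
      vertex 0.0 0.0 0.0
      vertex 0.0 0.0 12.0
    endloop
  endfacet
  facet normal -1.0000 0.0000 0.0000
    outer loop
      vertex 0.0 20.0 0.0
      vertex 0.0 0.0 12.0
      vertex 0.0 20.0 12.0
    endloop
  endfacet
endsolid part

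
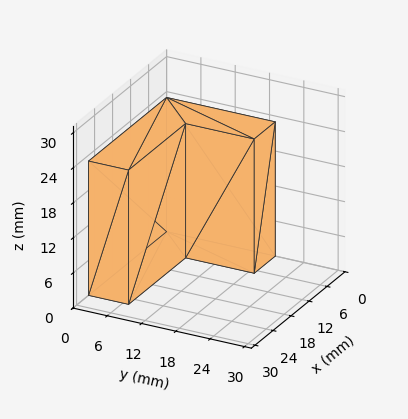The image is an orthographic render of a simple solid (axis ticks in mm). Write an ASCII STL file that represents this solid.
Reading the render: the shape is an L-shaped prism: outer 26 × 19 mm, arm thicknesses ≈ 7 mm (horizontal) and 7 mm (vertical), extruded 23 mm in z (dimensions read to the nearest mm from the axis ticks). For the STL, each face is triangulated and given an outward normal.

solid part
  facet normal 0.0000 0.0000 -1.0000
    outer loop
      vertex 26.0 7.0 0.0
      vertex 26.0 0.0 0.0
      vertex 0.0 0.0 0.0
    endloop
  endfacet
  facet normal 0.0000 0.0000 -1.0000
    outer loop
      vertex 7.0 7.0 0.0
      vertex 26.0 7.0 0.0
      vertex 0.0 0.0 0.0
    endloop
  endfacet
  facet normal 0.0000 0.0000 -1.0000
    outer loop
      vertex 7.0 19.0 0.0
      vertex 7.0 7.0 0.0
      vertex 0.0 0.0 0.0
    endloop
  endfacet
  facet normal 0.0000 0.0000 -1.0000
    outer loop
      vertex 0.0 19.0 0.0
      vertex 7.0 19.0 0.0
      vertex 0.0 0.0 0.0
    endloop
  endfacet
  facet normal 0.0000 0.0000 1.0000
    outer loop
      vertex 0.0 0.0 23.0
      vertex 26.0 0.0 23.0
      vertex 26.0 7.0 23.0
    endloop
  endfacet
  facet normal 0.0000 0.0000 1.0000
    outer loop
      vertex 0.0 0.0 23.0
      vertex 26.0 7.0 23.0
      vertex 7.0 7.0 23.0
    endloop
  endfacet
  facet normal 0.0000 0.0000 1.0000
    outer loop
      vertex 0.0 0.0 23.0
      vertex 7.0 7.0 23.0
      vertex 7.0 19.0 23.0
    endloop
  endfacet
  facet normal 0.0000 0.0000 1.0000
    outer loop
      vertex 0.0 0.0 23.0
      vertex 7.0 19.0 23.0
      vertex 0.0 19.0 23.0
    endloop
  endfacet
  facet normal 0.0000 -1.0000 0.0000
    outer loop
      vertex 0.0 0.0 0.0
      vertex 26.0 0.0 0.0
      vertex 26.0 0.0 23.0
    endloop
  endfacet
  facet normal 0.0000 -1.0000 0.0000
    outer loop
      vertex 0.0 0.0 0.0
      vertex 26.0 0.0 23.0
      vertex 0.0 0.0 23.0
    endloop
  endfacet
  facet normal 1.0000 0.0000 0.0000
    outer loop
      vertex 26.0 0.0 0.0
      vertex 26.0 7.0 0.0
      vertex 26.0 7.0 23.0
    endloop
  endfacet
  facet normal 1.0000 0.0000 0.0000
    outer loop
      vertex 26.0 0.0 0.0
      vertex 26.0 7.0 23.0
      vertex 26.0 0.0 23.0
    endloop
  endfacet
  facet normal 0.0000 1.0000 0.0000
    outer loop
      vertex 26.0 7.0 0.0
      vertex 7.0 7.0 0.0
      vertex 7.0 7.0 23.0
    endloop
  endfacet
  facet normal 0.0000 1.0000 0.0000
    outer loop
      vertex 26.0 7.0 0.0
      vertex 7.0 7.0 23.0
      vertex 26.0 7.0 23.0
    endloop
  endfacet
  facet normal 1.0000 0.0000 0.0000
    outer loop
      vertex 7.0 7.0 0.0
      vertex 7.0 19.0 0.0
      vertex 7.0 19.0 23.0
    endloop
  endfacet
  facet normal 1.0000 0.0000 0.0000
    outer loop
      vertex 7.0 7.0 0.0
      vertex 7.0 19.0 23.0
      vertex 7.0 7.0 23.0
    endloop
  endfacet
  facet normal 0.0000 1.0000 0.0000
    outer loop
      vertex 7.0 19.0 0.0
      vertex 0.0 19.0 0.0
      vertex 0.0 19.0 23.0
    endloop
  endfacet
  facet normal 0.0000 1.0000 0.0000
    outer loop
      vertex 7.0 19.0 0.0
      vertex 0.0 19.0 23.0
      vertex 7.0 19.0 23.0
    endloop
  endfacet
  facet normal -1.0000 0.0000 0.0000
    outer loop
      vertex 0.0 19.0 0.0
      vertex 0.0 0.0 0.0
      vertex 0.0 0.0 23.0
    endloop
  endfacet
  facet normal -1.0000 0.0000 0.0000
    outer loop
      vertex 0.0 19.0 0.0
      vertex 0.0 0.0 23.0
      vertex 0.0 19.0 23.0
    endloop
  endfacet
endsolid part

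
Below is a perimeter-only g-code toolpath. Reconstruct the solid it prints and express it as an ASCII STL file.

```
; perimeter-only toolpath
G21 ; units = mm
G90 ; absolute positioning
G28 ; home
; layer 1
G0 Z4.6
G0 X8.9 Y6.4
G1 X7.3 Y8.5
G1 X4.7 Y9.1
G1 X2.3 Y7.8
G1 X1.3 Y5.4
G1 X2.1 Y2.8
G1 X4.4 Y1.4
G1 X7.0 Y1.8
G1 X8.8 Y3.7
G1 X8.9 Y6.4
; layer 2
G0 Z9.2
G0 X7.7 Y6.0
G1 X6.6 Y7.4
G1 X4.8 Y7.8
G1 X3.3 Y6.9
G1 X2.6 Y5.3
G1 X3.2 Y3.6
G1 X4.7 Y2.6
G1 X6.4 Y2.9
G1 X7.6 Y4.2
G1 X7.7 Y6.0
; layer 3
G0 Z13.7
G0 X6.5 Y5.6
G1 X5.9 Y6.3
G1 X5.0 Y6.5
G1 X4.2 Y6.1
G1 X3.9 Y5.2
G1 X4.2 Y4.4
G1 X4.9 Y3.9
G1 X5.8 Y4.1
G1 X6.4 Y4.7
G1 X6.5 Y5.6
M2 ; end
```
solid part
  facet normal 0.0000 0.0000 -1.0000
    outer loop
      vertex 4.5 10.4 0.0
      vertex 8.0 9.6 0.0
      vertex 10.2 6.8 0.0
    endloop
  endfacet
  facet normal 0.0000 0.0000 -1.0000
    outer loop
      vertex 1.4 8.7 0.0
      vertex 4.5 10.4 0.0
      vertex 10.2 6.8 0.0
    endloop
  endfacet
  facet normal 0.0000 0.0000 -1.0000
    outer loop
      vertex 0.0 5.4 0.0
      vertex 1.4 8.7 0.0
      vertex 10.2 6.8 0.0
    endloop
  endfacet
  facet normal 0.0000 0.0000 -1.0000
    outer loop
      vertex 1.1 2.0 0.0
      vertex 0.0 5.4 0.0
      vertex 10.2 6.8 0.0
    endloop
  endfacet
  facet normal 0.0000 0.0000 -1.0000
    outer loop
      vertex 4.1 0.1 0.0
      vertex 1.1 2.0 0.0
      vertex 10.2 6.8 0.0
    endloop
  endfacet
  facet normal 0.0000 0.0000 -1.0000
    outer loop
      vertex 7.6 0.6 0.0
      vertex 4.1 0.1 0.0
      vertex 10.2 6.8 0.0
    endloop
  endfacet
  facet normal 0.0000 0.0000 -1.0000
    outer loop
      vertex 10.0 3.2 0.0
      vertex 7.6 0.6 0.0
      vertex 10.2 6.8 0.0
    endloop
  endfacet
  facet normal 0.7594 0.5966 0.2596
    outer loop
      vertex 10.2 6.8 0.0
      vertex 8.0 9.6 0.0
      vertex 5.2 5.2 18.3
    endloop
  endfacet
  facet normal 0.2152 0.9415 0.2593
    outer loop
      vertex 8.0 9.6 0.0
      vertex 4.5 10.4 0.0
      vertex 5.2 5.2 18.3
    endloop
  endfacet
  facet normal -0.4645 0.8470 0.2585
    outer loop
      vertex 4.5 10.4 0.0
      vertex 1.4 8.7 0.0
      vertex 5.2 5.2 18.3
    endloop
  endfacet
  facet normal -0.8897 0.3774 0.2569
    outer loop
      vertex 1.4 8.7 0.0
      vertex 0.0 5.4 0.0
      vertex 5.2 5.2 18.3
    endloop
  endfacet
  facet normal -0.9192 -0.2974 0.2580
    outer loop
      vertex 0.0 5.4 0.0
      vertex 1.1 2.0 0.0
      vertex 5.2 5.2 18.3
    endloop
  endfacet
  facet normal -0.5169 -0.8161 0.2585
    outer loop
      vertex 1.1 2.0 0.0
      vertex 4.1 0.1 0.0
      vertex 5.2 5.2 18.3
    endloop
  endfacet
  facet normal 0.1366 -0.9564 0.2583
    outer loop
      vertex 4.1 0.1 0.0
      vertex 7.6 0.6 0.0
      vertex 5.2 5.2 18.3
    endloop
  endfacet
  facet normal 0.7100 -0.6553 0.2578
    outer loop
      vertex 7.6 0.6 0.0
      vertex 10.0 3.2 0.0
      vertex 5.2 5.2 18.3
    endloop
  endfacet
  facet normal 0.9644 -0.0536 0.2588
    outer loop
      vertex 10.0 3.2 0.0
      vertex 10.2 6.8 0.0
      vertex 5.2 5.2 18.3
    endloop
  endfacet
endsolid part

The G0 Z moves step by Δz≈4.6 mm. The G1 loops shrink linearly with z, so the solid tapers from its base footprint up to z≈18.3. Closing with a flat bottom cap and the tapered top and triangulating gives 16 facets — a regular 9-sided pyramid, base circumscribed radius ≈ 5.2 mm, apex at z ≈ 18.3 mm.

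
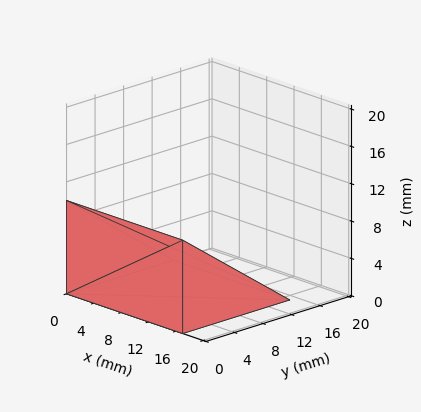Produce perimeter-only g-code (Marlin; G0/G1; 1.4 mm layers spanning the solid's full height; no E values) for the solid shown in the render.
Reading the render: the shape is a wedge (ramp): 17 × 15 mm base, rising to 10 mm along the y=0 edge and sloping linearly to z=0 at y=15 (dimensions read to the nearest mm from the axis ticks). For the g-code, the solid's height is divided into equal slices at the stated Δz and each level perimeter traced with G1 moves after a G0 lift.

; perimeter-only toolpath
G21 ; units = mm
G90 ; absolute positioning
G28 ; home
; layer 1
G0 Z1.4
G0 X0.0 Y0.0
G1 X17.0 Y0.0
G1 X17.0 Y12.9
G1 X0.0 Y12.9
G1 X0.0 Y0.0
; layer 2
G0 Z2.9
G0 X0.0 Y0.0
G1 X17.0 Y0.0
G1 X17.0 Y10.7
G1 X0.0 Y10.7
G1 X0.0 Y0.0
; layer 3
G0 Z4.3
G0 X0.0 Y0.0
G1 X17.0 Y0.0
G1 X17.0 Y8.6
G1 X0.0 Y8.6
G1 X0.0 Y0.0
; layer 4
G0 Z5.7
G0 X0.0 Y0.0
G1 X17.0 Y0.0
G1 X17.0 Y6.4
G1 X0.0 Y6.4
G1 X0.0 Y0.0
; layer 5
G0 Z7.1
G0 X0.0 Y0.0
G1 X17.0 Y0.0
G1 X17.0 Y4.3
G1 X0.0 Y4.3
G1 X0.0 Y0.0
; layer 6
G0 Z8.6
G0 X0.0 Y0.0
G1 X17.0 Y0.0
G1 X17.0 Y2.1
G1 X0.0 Y2.1
G1 X0.0 Y0.0
M2 ; end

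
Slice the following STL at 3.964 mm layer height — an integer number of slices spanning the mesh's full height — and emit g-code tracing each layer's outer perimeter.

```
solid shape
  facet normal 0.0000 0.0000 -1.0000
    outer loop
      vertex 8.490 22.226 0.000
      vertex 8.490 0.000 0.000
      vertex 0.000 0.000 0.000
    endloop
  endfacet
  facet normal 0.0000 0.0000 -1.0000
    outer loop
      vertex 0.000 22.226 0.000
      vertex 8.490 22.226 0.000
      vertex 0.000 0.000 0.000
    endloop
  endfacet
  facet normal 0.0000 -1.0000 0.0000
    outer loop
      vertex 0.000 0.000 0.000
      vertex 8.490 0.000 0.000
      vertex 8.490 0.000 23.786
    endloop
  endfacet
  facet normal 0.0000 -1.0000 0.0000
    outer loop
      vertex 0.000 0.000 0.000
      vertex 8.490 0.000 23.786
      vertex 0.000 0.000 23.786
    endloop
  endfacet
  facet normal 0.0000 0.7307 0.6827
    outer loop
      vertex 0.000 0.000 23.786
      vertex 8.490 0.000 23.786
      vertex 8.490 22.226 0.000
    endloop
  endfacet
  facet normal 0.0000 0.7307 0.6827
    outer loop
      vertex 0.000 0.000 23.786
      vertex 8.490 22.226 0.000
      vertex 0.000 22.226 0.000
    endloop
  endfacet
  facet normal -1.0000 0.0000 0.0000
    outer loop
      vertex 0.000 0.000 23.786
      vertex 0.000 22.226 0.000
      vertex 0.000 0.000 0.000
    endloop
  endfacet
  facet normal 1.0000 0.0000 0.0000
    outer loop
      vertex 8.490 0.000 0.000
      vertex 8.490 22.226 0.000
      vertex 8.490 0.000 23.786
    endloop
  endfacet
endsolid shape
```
; perimeter-only toolpath
G21 ; units = mm
G90 ; absolute positioning
G28 ; home
; layer 1
G0 Z3.964
G0 X0.000 Y0.000
G1 X8.490 Y0.000
G1 X8.490 Y18.522
G1 X0.000 Y18.522
G1 X0.000 Y0.000
; layer 2
G0 Z7.929
G0 X0.000 Y0.000
G1 X8.490 Y0.000
G1 X8.490 Y14.817
G1 X0.000 Y14.817
G1 X0.000 Y0.000
; layer 3
G0 Z11.893
G0 X0.000 Y0.000
G1 X8.490 Y0.000
G1 X8.490 Y11.113
G1 X0.000 Y11.113
G1 X0.000 Y0.000
; layer 4
G0 Z15.857
G0 X0.000 Y0.000
G1 X8.490 Y0.000
G1 X8.490 Y7.409
G1 X0.000 Y7.409
G1 X0.000 Y0.000
; layer 5
G0 Z19.822
G0 X0.000 Y0.000
G1 X8.490 Y0.000
G1 X8.490 Y3.704
G1 X0.000 Y3.704
G1 X0.000 Y0.000
M2 ; end

The solid is a wedge (ramp): 8.49 × 22.2 mm base, rising to 23.8 mm along the y=0 edge and sloping linearly to z=0 at y=22.2. Slicing at Δz = 3.964 mm — 6 equal slices spanning the solid's height, so layer i sits at z = i·h/6 — gives 5 non-empty perimeters. Each is a 4-segment closed polygon; G0 lifts to the layer z and rapids to the start vertex, then G1 traces the edges. The cross-section shrinks linearly with z (the slice at the apex is degenerate and omitted).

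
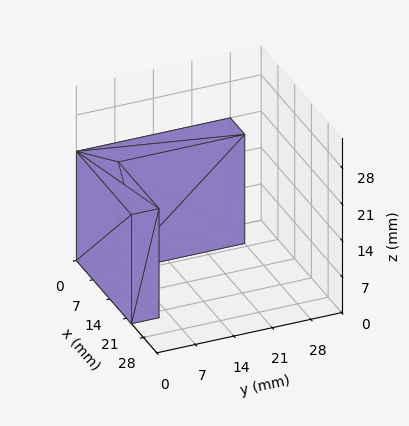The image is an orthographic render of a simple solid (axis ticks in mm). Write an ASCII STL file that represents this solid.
Reading the render: the shape is an L-shaped prism: outer 23 × 28 mm, arm thicknesses ≈ 5 mm (horizontal) and 6 mm (vertical), extruded 21 mm in z (dimensions read to the nearest mm from the axis ticks). For the STL, each face is triangulated and given an outward normal.

solid part
  facet normal 0.0000 0.0000 -1.0000
    outer loop
      vertex 23.0 5.0 0.0
      vertex 23.0 0.0 0.0
      vertex 0.0 0.0 0.0
    endloop
  endfacet
  facet normal 0.0000 0.0000 -1.0000
    outer loop
      vertex 6.0 5.0 0.0
      vertex 23.0 5.0 0.0
      vertex 0.0 0.0 0.0
    endloop
  endfacet
  facet normal 0.0000 0.0000 -1.0000
    outer loop
      vertex 6.0 28.0 0.0
      vertex 6.0 5.0 0.0
      vertex 0.0 0.0 0.0
    endloop
  endfacet
  facet normal 0.0000 0.0000 -1.0000
    outer loop
      vertex 0.0 28.0 0.0
      vertex 6.0 28.0 0.0
      vertex 0.0 0.0 0.0
    endloop
  endfacet
  facet normal 0.0000 0.0000 1.0000
    outer loop
      vertex 0.0 0.0 21.0
      vertex 23.0 0.0 21.0
      vertex 23.0 5.0 21.0
    endloop
  endfacet
  facet normal 0.0000 0.0000 1.0000
    outer loop
      vertex 0.0 0.0 21.0
      vertex 23.0 5.0 21.0
      vertex 6.0 5.0 21.0
    endloop
  endfacet
  facet normal 0.0000 0.0000 1.0000
    outer loop
      vertex 0.0 0.0 21.0
      vertex 6.0 5.0 21.0
      vertex 6.0 28.0 21.0
    endloop
  endfacet
  facet normal 0.0000 0.0000 1.0000
    outer loop
      vertex 0.0 0.0 21.0
      vertex 6.0 28.0 21.0
      vertex 0.0 28.0 21.0
    endloop
  endfacet
  facet normal 0.0000 -1.0000 0.0000
    outer loop
      vertex 0.0 0.0 0.0
      vertex 23.0 0.0 0.0
      vertex 23.0 0.0 21.0
    endloop
  endfacet
  facet normal 0.0000 -1.0000 0.0000
    outer loop
      vertex 0.0 0.0 0.0
      vertex 23.0 0.0 21.0
      vertex 0.0 0.0 21.0
    endloop
  endfacet
  facet normal 1.0000 0.0000 0.0000
    outer loop
      vertex 23.0 0.0 0.0
      vertex 23.0 5.0 0.0
      vertex 23.0 5.0 21.0
    endloop
  endfacet
  facet normal 1.0000 0.0000 0.0000
    outer loop
      vertex 23.0 0.0 0.0
      vertex 23.0 5.0 21.0
      vertex 23.0 0.0 21.0
    endloop
  endfacet
  facet normal 0.0000 1.0000 0.0000
    outer loop
      vertex 23.0 5.0 0.0
      vertex 6.0 5.0 0.0
      vertex 6.0 5.0 21.0
    endloop
  endfacet
  facet normal 0.0000 1.0000 0.0000
    outer loop
      vertex 23.0 5.0 0.0
      vertex 6.0 5.0 21.0
      vertex 23.0 5.0 21.0
    endloop
  endfacet
  facet normal 1.0000 0.0000 0.0000
    outer loop
      vertex 6.0 5.0 0.0
      vertex 6.0 28.0 0.0
      vertex 6.0 28.0 21.0
    endloop
  endfacet
  facet normal 1.0000 0.0000 0.0000
    outer loop
      vertex 6.0 5.0 0.0
      vertex 6.0 28.0 21.0
      vertex 6.0 5.0 21.0
    endloop
  endfacet
  facet normal 0.0000 1.0000 0.0000
    outer loop
      vertex 6.0 28.0 0.0
      vertex 0.0 28.0 0.0
      vertex 0.0 28.0 21.0
    endloop
  endfacet
  facet normal 0.0000 1.0000 0.0000
    outer loop
      vertex 6.0 28.0 0.0
      vertex 0.0 28.0 21.0
      vertex 6.0 28.0 21.0
    endloop
  endfacet
  facet normal -1.0000 0.0000 0.0000
    outer loop
      vertex 0.0 28.0 0.0
      vertex 0.0 0.0 0.0
      vertex 0.0 0.0 21.0
    endloop
  endfacet
  facet normal -1.0000 0.0000 0.0000
    outer loop
      vertex 0.0 28.0 0.0
      vertex 0.0 0.0 21.0
      vertex 0.0 28.0 21.0
    endloop
  endfacet
endsolid part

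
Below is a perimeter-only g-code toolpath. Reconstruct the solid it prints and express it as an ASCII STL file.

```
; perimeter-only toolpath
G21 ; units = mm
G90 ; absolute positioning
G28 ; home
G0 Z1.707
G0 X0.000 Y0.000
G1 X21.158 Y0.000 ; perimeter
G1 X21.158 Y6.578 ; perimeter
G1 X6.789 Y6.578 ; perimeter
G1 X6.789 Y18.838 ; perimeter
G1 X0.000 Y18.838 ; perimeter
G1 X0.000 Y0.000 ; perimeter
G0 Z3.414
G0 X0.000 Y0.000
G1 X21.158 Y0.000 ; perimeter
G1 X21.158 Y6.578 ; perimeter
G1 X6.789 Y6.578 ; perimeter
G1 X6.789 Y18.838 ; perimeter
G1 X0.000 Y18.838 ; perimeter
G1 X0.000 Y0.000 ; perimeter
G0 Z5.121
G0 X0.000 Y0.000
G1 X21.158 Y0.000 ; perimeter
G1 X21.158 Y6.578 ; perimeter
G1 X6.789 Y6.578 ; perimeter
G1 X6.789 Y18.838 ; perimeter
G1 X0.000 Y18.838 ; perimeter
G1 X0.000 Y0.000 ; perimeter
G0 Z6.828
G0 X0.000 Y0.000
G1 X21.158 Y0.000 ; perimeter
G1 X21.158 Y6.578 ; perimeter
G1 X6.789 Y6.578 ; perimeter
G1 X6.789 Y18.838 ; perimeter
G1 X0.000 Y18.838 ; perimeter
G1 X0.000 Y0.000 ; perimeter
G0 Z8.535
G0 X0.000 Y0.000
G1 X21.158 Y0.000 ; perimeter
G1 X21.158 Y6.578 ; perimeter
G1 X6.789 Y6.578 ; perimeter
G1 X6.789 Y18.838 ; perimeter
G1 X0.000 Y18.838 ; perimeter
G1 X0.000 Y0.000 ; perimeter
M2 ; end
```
solid part
  facet normal 0.0000 0.0000 -1.0000
    outer loop
      vertex 21.158 6.578 0.000
      vertex 21.158 0.000 0.000
      vertex 0.000 0.000 0.000
    endloop
  endfacet
  facet normal 0.0000 0.0000 -1.0000
    outer loop
      vertex 6.789 6.578 0.000
      vertex 21.158 6.578 0.000
      vertex 0.000 0.000 0.000
    endloop
  endfacet
  facet normal 0.0000 0.0000 -1.0000
    outer loop
      vertex 6.789 18.838 0.000
      vertex 6.789 6.578 0.000
      vertex 0.000 0.000 0.000
    endloop
  endfacet
  facet normal 0.0000 0.0000 -1.0000
    outer loop
      vertex 0.000 18.838 0.000
      vertex 6.789 18.838 0.000
      vertex 0.000 0.000 0.000
    endloop
  endfacet
  facet normal 0.0000 0.0000 1.0000
    outer loop
      vertex 0.000 0.000 8.535
      vertex 21.158 0.000 8.535
      vertex 21.158 6.578 8.535
    endloop
  endfacet
  facet normal 0.0000 0.0000 1.0000
    outer loop
      vertex 0.000 0.000 8.535
      vertex 21.158 6.578 8.535
      vertex 6.789 6.578 8.535
    endloop
  endfacet
  facet normal 0.0000 0.0000 1.0000
    outer loop
      vertex 0.000 0.000 8.535
      vertex 6.789 6.578 8.535
      vertex 6.789 18.838 8.535
    endloop
  endfacet
  facet normal 0.0000 0.0000 1.0000
    outer loop
      vertex 0.000 0.000 8.535
      vertex 6.789 18.838 8.535
      vertex 0.000 18.838 8.535
    endloop
  endfacet
  facet normal 0.0000 -1.0000 0.0000
    outer loop
      vertex 0.000 0.000 0.000
      vertex 21.158 0.000 0.000
      vertex 21.158 0.000 8.535
    endloop
  endfacet
  facet normal 0.0000 -1.0000 0.0000
    outer loop
      vertex 0.000 0.000 0.000
      vertex 21.158 0.000 8.535
      vertex 0.000 0.000 8.535
    endloop
  endfacet
  facet normal 1.0000 0.0000 0.0000
    outer loop
      vertex 21.158 0.000 0.000
      vertex 21.158 6.578 0.000
      vertex 21.158 6.578 8.535
    endloop
  endfacet
  facet normal 1.0000 0.0000 0.0000
    outer loop
      vertex 21.158 0.000 0.000
      vertex 21.158 6.578 8.535
      vertex 21.158 0.000 8.535
    endloop
  endfacet
  facet normal 0.0000 1.0000 0.0000
    outer loop
      vertex 21.158 6.578 0.000
      vertex 6.789 6.578 0.000
      vertex 6.789 6.578 8.535
    endloop
  endfacet
  facet normal 0.0000 1.0000 0.0000
    outer loop
      vertex 21.158 6.578 0.000
      vertex 6.789 6.578 8.535
      vertex 21.158 6.578 8.535
    endloop
  endfacet
  facet normal 1.0000 0.0000 0.0000
    outer loop
      vertex 6.789 6.578 0.000
      vertex 6.789 18.838 0.000
      vertex 6.789 18.838 8.535
    endloop
  endfacet
  facet normal 1.0000 0.0000 0.0000
    outer loop
      vertex 6.789 6.578 0.000
      vertex 6.789 18.838 8.535
      vertex 6.789 6.578 8.535
    endloop
  endfacet
  facet normal 0.0000 1.0000 0.0000
    outer loop
      vertex 6.789 18.838 0.000
      vertex 0.000 18.838 0.000
      vertex 0.000 18.838 8.535
    endloop
  endfacet
  facet normal 0.0000 1.0000 0.0000
    outer loop
      vertex 6.789 18.838 0.000
      vertex 0.000 18.838 8.535
      vertex 6.789 18.838 8.535
    endloop
  endfacet
  facet normal -1.0000 0.0000 0.0000
    outer loop
      vertex 0.000 18.838 0.000
      vertex 0.000 0.000 0.000
      vertex 0.000 0.000 8.535
    endloop
  endfacet
  facet normal -1.0000 0.0000 0.0000
    outer loop
      vertex 0.000 18.838 0.000
      vertex 0.000 0.000 8.535
      vertex 0.000 18.838 8.535
    endloop
  endfacet
endsolid part

The G0 Z moves step by Δz≈1.707 mm. Every layer's G1 loop is the same polygon, so the solid is a straight extrusion of it from z=0 to z≈8.54. Closing with flat bottom and top caps and triangulating gives 20 facets — an L-shaped prism: outer 21.2 × 18.8 mm, arm thicknesses ≈ 6.58 mm (horizontal) and 6.79 mm (vertical), extruded 8.54 mm in z.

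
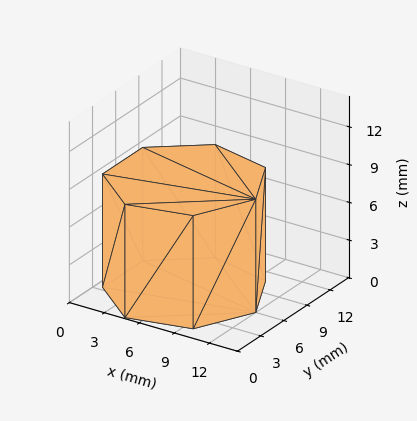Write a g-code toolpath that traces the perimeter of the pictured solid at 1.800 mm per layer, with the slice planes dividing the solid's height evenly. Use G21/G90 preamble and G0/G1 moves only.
Reading the render: the shape is a regular 7-sided prism (a cylinder approximated with 7 flat sides), circumscribed radius ≈ 6 mm, height ≈ 9 mm (dimensions read to the nearest mm from the axis ticks). For the g-code, the solid's height is divided into equal slices at the stated Δz and each level perimeter traced with G1 moves after a G0 lift.

; perimeter-only toolpath
G21 ; units = mm
G90 ; absolute positioning
G28 ; home
; layer 1
G0 Z1.800
G0 X12.000 Y6.000
G1 X9.741 Y10.691
G1 X4.665 Y11.850
G1 X0.594 Y8.603
G1 X0.594 Y3.397
G1 X4.665 Y0.150
G1 X9.741 Y1.309
G1 X12.000 Y6.000
; layer 2
G0 Z3.600
G0 X12.000 Y6.000
G1 X9.741 Y10.691
G1 X4.665 Y11.850
G1 X0.594 Y8.603
G1 X0.594 Y3.397
G1 X4.665 Y0.150
G1 X9.741 Y1.309
G1 X12.000 Y6.000
; layer 3
G0 Z5.400
G0 X12.000 Y6.000
G1 X9.741 Y10.691
G1 X4.665 Y11.850
G1 X0.594 Y8.603
G1 X0.594 Y3.397
G1 X4.665 Y0.150
G1 X9.741 Y1.309
G1 X12.000 Y6.000
; layer 4
G0 Z7.200
G0 X12.000 Y6.000
G1 X9.741 Y10.691
G1 X4.665 Y11.850
G1 X0.594 Y8.603
G1 X0.594 Y3.397
G1 X4.665 Y0.150
G1 X9.741 Y1.309
G1 X12.000 Y6.000
; layer 5
G0 Z9.000
G0 X12.000 Y6.000
G1 X9.741 Y10.691
G1 X4.665 Y11.850
G1 X0.594 Y8.603
G1 X0.594 Y3.397
G1 X4.665 Y0.150
G1 X9.741 Y1.309
G1 X12.000 Y6.000
M2 ; end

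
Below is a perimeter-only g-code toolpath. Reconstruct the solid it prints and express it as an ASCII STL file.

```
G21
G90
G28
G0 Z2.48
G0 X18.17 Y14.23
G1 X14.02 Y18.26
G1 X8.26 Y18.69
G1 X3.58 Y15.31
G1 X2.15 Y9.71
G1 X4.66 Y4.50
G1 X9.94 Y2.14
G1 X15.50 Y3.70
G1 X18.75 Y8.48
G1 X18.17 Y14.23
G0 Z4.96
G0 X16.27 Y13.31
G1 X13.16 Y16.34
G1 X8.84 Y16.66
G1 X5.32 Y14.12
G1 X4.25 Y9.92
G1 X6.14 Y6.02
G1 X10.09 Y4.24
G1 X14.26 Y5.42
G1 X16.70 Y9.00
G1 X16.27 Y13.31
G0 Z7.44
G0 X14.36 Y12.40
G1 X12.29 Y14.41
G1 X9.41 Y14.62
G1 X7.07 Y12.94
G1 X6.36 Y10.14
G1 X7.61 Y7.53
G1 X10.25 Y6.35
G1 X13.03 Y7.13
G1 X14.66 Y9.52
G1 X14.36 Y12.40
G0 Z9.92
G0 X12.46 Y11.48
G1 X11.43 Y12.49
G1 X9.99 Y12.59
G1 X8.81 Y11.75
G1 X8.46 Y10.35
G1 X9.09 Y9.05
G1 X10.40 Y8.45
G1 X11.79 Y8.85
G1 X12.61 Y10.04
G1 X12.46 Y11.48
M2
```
solid part
  facet normal 0.0000 0.0000 -1.0000
    outer loop
      vertex 7.69 20.72 0.00
      vertex 14.89 20.19 0.00
      vertex 20.07 15.15 0.00
    endloop
  endfacet
  facet normal 0.0000 0.0000 -1.0000
    outer loop
      vertex 1.83 16.50 0.00
      vertex 7.69 20.72 0.00
      vertex 20.07 15.15 0.00
    endloop
  endfacet
  facet normal 0.0000 0.0000 -1.0000
    outer loop
      vertex 0.05 9.50 0.00
      vertex 1.83 16.50 0.00
      vertex 20.07 15.15 0.00
    endloop
  endfacet
  facet normal 0.0000 0.0000 -1.0000
    outer loop
      vertex 3.19 2.99 0.00
      vertex 0.05 9.50 0.00
      vertex 20.07 15.15 0.00
    endloop
  endfacet
  facet normal 0.0000 0.0000 -1.0000
    outer loop
      vertex 9.78 0.03 0.00
      vertex 3.19 2.99 0.00
      vertex 20.07 15.15 0.00
    endloop
  endfacet
  facet normal 0.0000 0.0000 -1.0000
    outer loop
      vertex 16.73 1.99 0.00
      vertex 9.78 0.03 0.00
      vertex 20.07 15.15 0.00
    endloop
  endfacet
  facet normal 0.0000 0.0000 -1.0000
    outer loop
      vertex 20.80 7.96 0.00
      vertex 16.73 1.99 0.00
      vertex 20.07 15.15 0.00
    endloop
  endfacet
  facet normal 0.5445 0.5596 0.6248
    outer loop
      vertex 20.07 15.15 0.00
      vertex 14.89 20.19 0.00
      vertex 10.56 10.56 12.40
    endloop
  endfacet
  facet normal 0.0573 0.7787 0.6248
    outer loop
      vertex 14.89 20.19 0.00
      vertex 7.69 20.72 0.00
      vertex 10.56 10.56 12.40
    endloop
  endfacet
  facet normal -0.4563 0.6336 0.6248
    outer loop
      vertex 7.69 20.72 0.00
      vertex 1.83 16.50 0.00
      vertex 10.56 10.56 12.40
    endloop
  endfacet
  facet normal -0.7566 0.1924 0.6249
    outer loop
      vertex 1.83 16.50 0.00
      vertex 0.05 9.50 0.00
      vertex 10.56 10.56 12.40
    endloop
  endfacet
  facet normal -0.7031 -0.3391 0.6250
    outer loop
      vertex 0.05 9.50 0.00
      vertex 3.19 2.99 0.00
      vertex 10.56 10.56 12.40
    endloop
  endfacet
  facet normal -0.3199 -0.7122 0.6249
    outer loop
      vertex 3.19 2.99 0.00
      vertex 9.78 0.03 0.00
      vertex 10.56 10.56 12.40
    endloop
  endfacet
  facet normal 0.2119 -0.7515 0.6248
    outer loop
      vertex 9.78 0.03 0.00
      vertex 16.73 1.99 0.00
      vertex 10.56 10.56 12.40
    endloop
  endfacet
  facet normal 0.6451 -0.4398 0.6249
    outer loop
      vertex 16.73 1.99 0.00
      vertex 20.80 7.96 0.00
      vertex 10.56 10.56 12.40
    endloop
  endfacet
  facet normal 0.7767 0.0789 0.6249
    outer loop
      vertex 20.80 7.96 0.00
      vertex 20.07 15.15 0.00
      vertex 10.56 10.56 12.40
    endloop
  endfacet
endsolid part

The G0 Z moves step by Δz≈2.48 mm. The G1 loops shrink linearly with z, so the solid tapers from its base footprint up to z≈12.4. Closing with a flat bottom cap and the tapered top and triangulating gives 16 facets — a regular 9-sided pyramid, base circumscribed radius ≈ 10.6 mm, apex at z ≈ 12.4 mm.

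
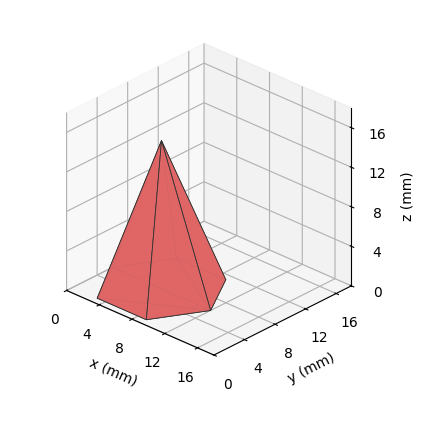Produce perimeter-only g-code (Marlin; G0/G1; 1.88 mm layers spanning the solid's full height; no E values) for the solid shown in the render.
Reading the render: the shape is a regular 6-sided pyramid, base circumscribed radius ≈ 6 mm, apex at z ≈ 15 mm (dimensions read to the nearest mm from the axis ticks). For the g-code, the solid's height is divided into equal slices at the stated Δz and each level perimeter traced with G1 moves after a G0 lift.

; perimeter-only toolpath
G21 ; units = mm
G90 ; absolute positioning
G28 ; home
; layer 1
G0 Z1.88
G0 X11.25 Y6.00
G1 X8.62 Y10.55
G1 X3.38 Y10.55
G1 X0.75 Y6.00
G1 X3.38 Y1.45
G1 X8.62 Y1.45
G1 X11.25 Y6.00
; layer 2
G0 Z3.75
G0 X10.50 Y6.00
G1 X8.25 Y9.90
G1 X3.75 Y9.90
G1 X1.50 Y6.00
G1 X3.75 Y2.10
G1 X8.25 Y2.10
G1 X10.50 Y6.00
; layer 3
G0 Z5.62
G0 X9.75 Y6.00
G1 X7.88 Y9.25
G1 X4.12 Y9.25
G1 X2.25 Y6.00
G1 X4.12 Y2.75
G1 X7.88 Y2.75
G1 X9.75 Y6.00
; layer 4
G0 Z7.50
G0 X9.00 Y6.00
G1 X7.50 Y8.60
G1 X4.50 Y8.60
G1 X3.00 Y6.00
G1 X4.50 Y3.40
G1 X7.50 Y3.40
G1 X9.00 Y6.00
; layer 5
G0 Z9.38
G0 X8.25 Y6.00
G1 X7.12 Y7.95
G1 X4.88 Y7.95
G1 X3.75 Y6.00
G1 X4.88 Y4.05
G1 X7.12 Y4.05
G1 X8.25 Y6.00
; layer 6
G0 Z11.25
G0 X7.50 Y6.00
G1 X6.75 Y7.30
G1 X5.25 Y7.30
G1 X4.50 Y6.00
G1 X5.25 Y4.70
G1 X6.75 Y4.70
G1 X7.50 Y6.00
; layer 7
G0 Z13.12
G0 X6.75 Y6.00
G1 X6.38 Y6.65
G1 X5.62 Y6.65
G1 X5.25 Y6.00
G1 X5.62 Y5.35
G1 X6.38 Y5.35
G1 X6.75 Y6.00
M2 ; end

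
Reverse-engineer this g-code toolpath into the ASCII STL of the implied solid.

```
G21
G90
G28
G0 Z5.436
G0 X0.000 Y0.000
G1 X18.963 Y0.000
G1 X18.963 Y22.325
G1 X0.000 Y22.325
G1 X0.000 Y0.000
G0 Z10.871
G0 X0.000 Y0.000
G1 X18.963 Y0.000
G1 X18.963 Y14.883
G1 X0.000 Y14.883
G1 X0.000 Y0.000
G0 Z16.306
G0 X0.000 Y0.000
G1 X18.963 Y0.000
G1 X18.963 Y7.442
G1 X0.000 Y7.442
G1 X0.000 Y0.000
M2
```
solid part
  facet normal 0.0000 0.0000 -1.0000
    outer loop
      vertex 18.963 29.767 0.000
      vertex 18.963 0.000 0.000
      vertex 0.000 0.000 0.000
    endloop
  endfacet
  facet normal 0.0000 0.0000 -1.0000
    outer loop
      vertex 0.000 29.767 0.000
      vertex 18.963 29.767 0.000
      vertex 0.000 0.000 0.000
    endloop
  endfacet
  facet normal 0.0000 -1.0000 0.0000
    outer loop
      vertex 0.000 0.000 0.000
      vertex 18.963 0.000 0.000
      vertex 18.963 0.000 21.742
    endloop
  endfacet
  facet normal 0.0000 -1.0000 0.0000
    outer loop
      vertex 0.000 0.000 0.000
      vertex 18.963 0.000 21.742
      vertex 0.000 0.000 21.742
    endloop
  endfacet
  facet normal 0.0000 0.5898 0.8075
    outer loop
      vertex 0.000 0.000 21.742
      vertex 18.963 0.000 21.742
      vertex 18.963 29.767 0.000
    endloop
  endfacet
  facet normal 0.0000 0.5898 0.8075
    outer loop
      vertex 0.000 0.000 21.742
      vertex 18.963 29.767 0.000
      vertex 0.000 29.767 0.000
    endloop
  endfacet
  facet normal -1.0000 0.0000 0.0000
    outer loop
      vertex 0.000 0.000 21.742
      vertex 0.000 29.767 0.000
      vertex 0.000 0.000 0.000
    endloop
  endfacet
  facet normal 1.0000 0.0000 0.0000
    outer loop
      vertex 18.963 0.000 0.000
      vertex 18.963 29.767 0.000
      vertex 18.963 0.000 21.742
    endloop
  endfacet
endsolid part

The G0 Z moves step by Δz≈5.436 mm. The G1 loops shrink linearly with z, so the solid tapers from its base footprint up to z≈21.7. Closing with a flat bottom cap and the tapered top and triangulating gives 8 facets — a wedge (ramp): 19 × 29.8 mm base, rising to 21.7 mm along the y=0 edge and sloping linearly to z=0 at y=29.8.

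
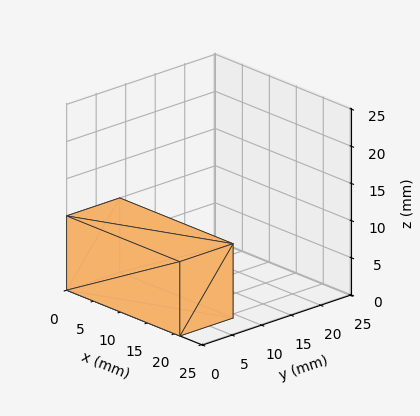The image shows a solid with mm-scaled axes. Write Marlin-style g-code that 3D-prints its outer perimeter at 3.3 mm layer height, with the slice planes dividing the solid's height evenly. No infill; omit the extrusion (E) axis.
Reading the render: the shape is a rectangular box, roughly 21 × 9 mm footprint and 10 mm tall (dimensions read to the nearest mm from the axis ticks). For the g-code, the solid's height is divided into equal slices at the stated Δz and each level perimeter traced with G1 moves after a G0 lift.

; perimeter-only toolpath
G21 ; units = mm
G90 ; absolute positioning
G28 ; home
; layer 1
G0 Z3.3
G0 X0.0 Y0.0
G1 X21.0 Y0.0
G1 X21.0 Y9.0
G1 X0.0 Y9.0
G1 X0.0 Y0.0
; layer 2
G0 Z6.7
G0 X0.0 Y0.0
G1 X21.0 Y0.0
G1 X21.0 Y9.0
G1 X0.0 Y9.0
G1 X0.0 Y0.0
; layer 3
G0 Z10.0
G0 X0.0 Y0.0
G1 X21.0 Y0.0
G1 X21.0 Y9.0
G1 X0.0 Y9.0
G1 X0.0 Y0.0
M2 ; end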